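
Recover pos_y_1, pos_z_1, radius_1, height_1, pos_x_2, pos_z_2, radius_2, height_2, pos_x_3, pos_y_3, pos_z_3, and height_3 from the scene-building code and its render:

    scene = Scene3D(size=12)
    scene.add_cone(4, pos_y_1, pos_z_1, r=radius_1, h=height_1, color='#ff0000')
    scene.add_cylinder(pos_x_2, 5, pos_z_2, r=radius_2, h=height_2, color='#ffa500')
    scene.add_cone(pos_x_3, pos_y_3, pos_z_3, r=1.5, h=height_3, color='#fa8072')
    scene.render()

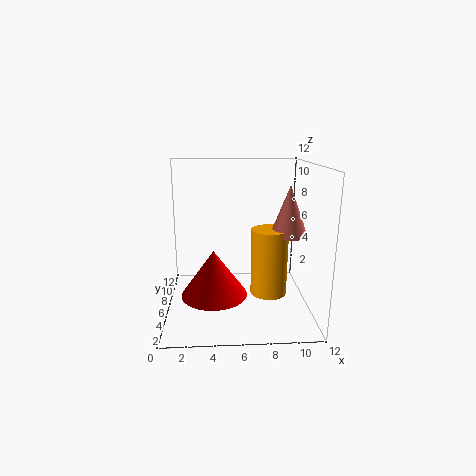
pos_y_1 = 3
pos_z_1 = 2.5
radius_1 = 2.5
height_1 = 3.5
pos_x_2 = 8.5
pos_z_2 = 1.5
radius_2 = 1.5
height_2 = 5.5
pos_x_3 = 10
pos_y_3 = 5
pos_z_3 = 6.5
height_3 = 4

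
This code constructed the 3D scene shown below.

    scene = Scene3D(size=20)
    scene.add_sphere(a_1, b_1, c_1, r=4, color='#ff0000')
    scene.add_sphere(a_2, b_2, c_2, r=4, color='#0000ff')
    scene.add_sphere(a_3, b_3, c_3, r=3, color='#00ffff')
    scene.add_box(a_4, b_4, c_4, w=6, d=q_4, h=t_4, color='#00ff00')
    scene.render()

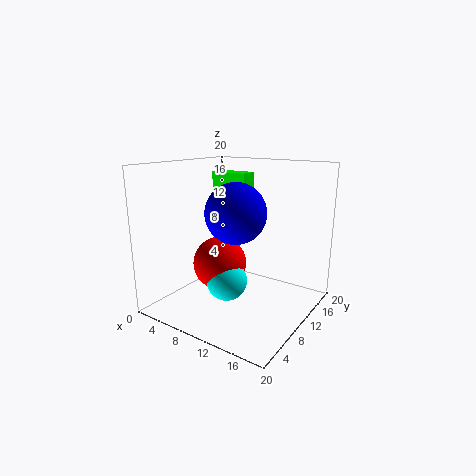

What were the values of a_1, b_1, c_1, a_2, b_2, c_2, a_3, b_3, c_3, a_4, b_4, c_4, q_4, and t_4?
a_1 = 6, b_1 = 11, c_1 = 5, a_2 = 11, b_2 = 8, c_2 = 14, a_3 = 8, b_3 = 10, c_3 = 3, a_4 = 1, b_4 = 16, c_4 = 14, q_4 = 3, t_4 = 4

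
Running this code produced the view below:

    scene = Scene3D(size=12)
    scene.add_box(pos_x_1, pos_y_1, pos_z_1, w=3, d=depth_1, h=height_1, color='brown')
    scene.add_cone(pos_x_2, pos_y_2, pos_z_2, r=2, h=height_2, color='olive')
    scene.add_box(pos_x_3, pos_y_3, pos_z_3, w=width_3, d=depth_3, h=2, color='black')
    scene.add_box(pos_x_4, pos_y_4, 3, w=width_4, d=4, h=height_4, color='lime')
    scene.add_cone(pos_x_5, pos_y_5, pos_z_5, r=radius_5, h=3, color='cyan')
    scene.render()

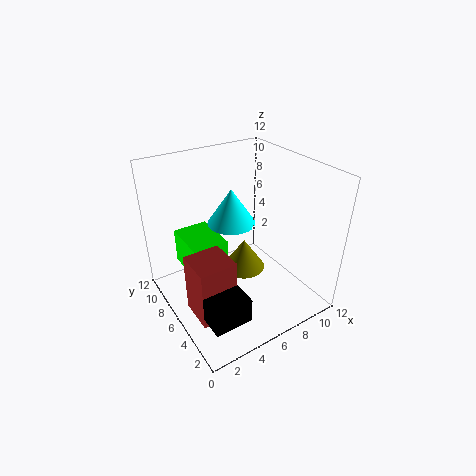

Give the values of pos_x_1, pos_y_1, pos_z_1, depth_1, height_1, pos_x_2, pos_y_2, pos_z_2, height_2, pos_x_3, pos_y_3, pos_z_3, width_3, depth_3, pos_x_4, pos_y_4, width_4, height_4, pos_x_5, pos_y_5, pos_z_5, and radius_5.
pos_x_1 = 1
pos_y_1 = 3
pos_z_1 = 1
depth_1 = 3
height_1 = 5
pos_x_2 = 8
pos_y_2 = 8
pos_z_2 = 1
height_2 = 3
pos_x_3 = 1
pos_y_3 = 1
pos_z_3 = 2
width_3 = 3
depth_3 = 3
pos_x_4 = 2
pos_y_4 = 6
width_4 = 3
height_4 = 3
pos_x_5 = 6
pos_y_5 = 7
pos_z_5 = 7
radius_5 = 2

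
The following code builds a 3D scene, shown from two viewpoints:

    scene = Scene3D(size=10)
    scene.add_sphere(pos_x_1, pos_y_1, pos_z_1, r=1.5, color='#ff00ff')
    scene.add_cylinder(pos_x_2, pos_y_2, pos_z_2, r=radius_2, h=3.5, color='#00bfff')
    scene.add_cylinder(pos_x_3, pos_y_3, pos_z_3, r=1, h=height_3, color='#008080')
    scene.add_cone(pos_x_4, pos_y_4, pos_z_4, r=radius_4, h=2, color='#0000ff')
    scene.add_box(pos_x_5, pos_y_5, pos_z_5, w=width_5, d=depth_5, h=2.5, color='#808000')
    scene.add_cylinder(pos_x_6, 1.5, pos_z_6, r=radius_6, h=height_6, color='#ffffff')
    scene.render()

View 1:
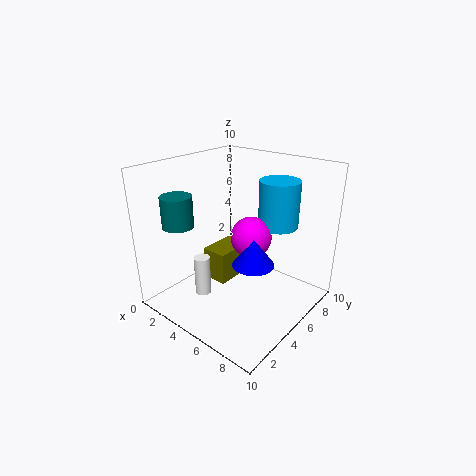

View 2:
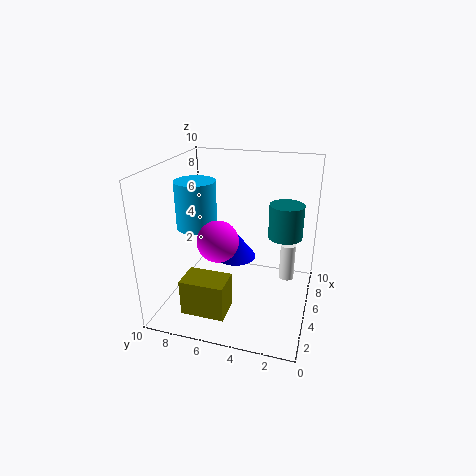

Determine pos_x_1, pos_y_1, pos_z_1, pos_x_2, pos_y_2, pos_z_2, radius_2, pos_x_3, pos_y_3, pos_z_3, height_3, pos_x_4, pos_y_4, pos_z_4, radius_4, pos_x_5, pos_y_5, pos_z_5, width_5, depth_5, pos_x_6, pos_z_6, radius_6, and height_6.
pos_x_1 = 5, pos_y_1 = 6.5, pos_z_1 = 4.5, pos_x_2 = 6, pos_y_2 = 8.5, pos_z_2 = 5, radius_2 = 1.5, pos_x_3 = 3, pos_y_3 = 1.5, pos_z_3 = 6.5, height_3 = 2, pos_x_4 = 6, pos_y_4 = 5.5, pos_z_4 = 3, radius_4 = 1.5, pos_x_5 = 1.5, pos_y_5 = 5, pos_z_5 = 0.5, width_5 = 2, depth_5 = 3, pos_x_6 = 5, pos_z_6 = 2.5, radius_6 = 0.5, height_6 = 2.5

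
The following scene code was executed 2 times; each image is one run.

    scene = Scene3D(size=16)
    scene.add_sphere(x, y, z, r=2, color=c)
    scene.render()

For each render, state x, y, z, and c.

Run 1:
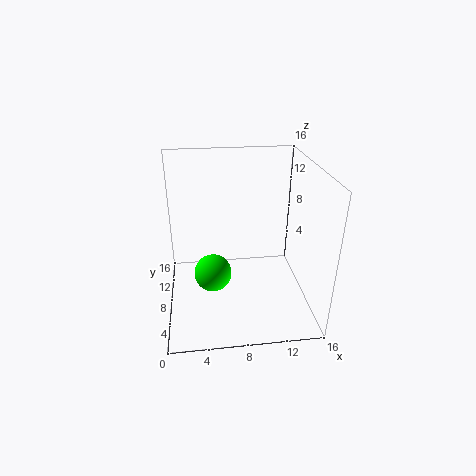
x = 5; y = 6; z = 5; c = 'lime'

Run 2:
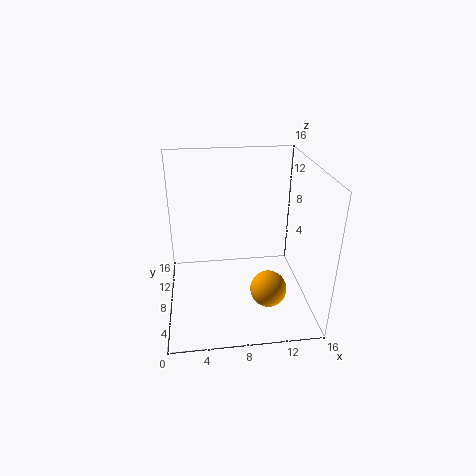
x = 11; y = 5; z = 3; c = 'orange'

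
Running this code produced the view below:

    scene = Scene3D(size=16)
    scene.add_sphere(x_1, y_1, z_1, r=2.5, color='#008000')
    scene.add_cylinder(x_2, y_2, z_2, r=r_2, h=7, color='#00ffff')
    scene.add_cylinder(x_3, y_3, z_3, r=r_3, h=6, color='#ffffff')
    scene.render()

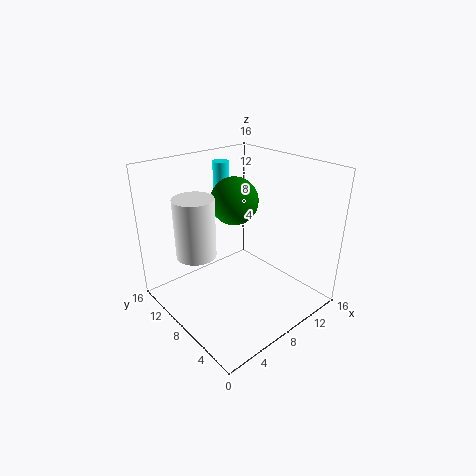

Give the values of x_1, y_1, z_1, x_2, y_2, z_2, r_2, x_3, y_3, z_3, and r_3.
x_1 = 7.5, y_1 = 8, z_1 = 12.5, x_2 = 10.5, y_2 = 14, z_2 = 8, r_2 = 1, x_3 = 2.5, y_3 = 8, z_3 = 8, r_3 = 2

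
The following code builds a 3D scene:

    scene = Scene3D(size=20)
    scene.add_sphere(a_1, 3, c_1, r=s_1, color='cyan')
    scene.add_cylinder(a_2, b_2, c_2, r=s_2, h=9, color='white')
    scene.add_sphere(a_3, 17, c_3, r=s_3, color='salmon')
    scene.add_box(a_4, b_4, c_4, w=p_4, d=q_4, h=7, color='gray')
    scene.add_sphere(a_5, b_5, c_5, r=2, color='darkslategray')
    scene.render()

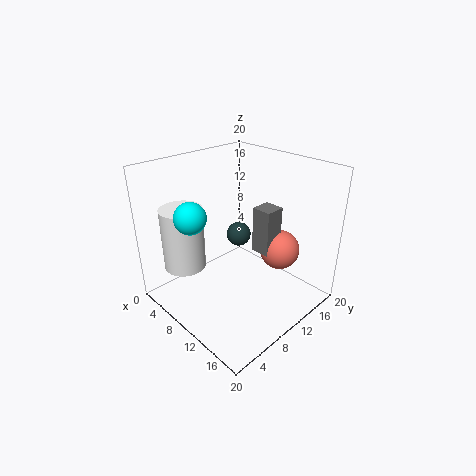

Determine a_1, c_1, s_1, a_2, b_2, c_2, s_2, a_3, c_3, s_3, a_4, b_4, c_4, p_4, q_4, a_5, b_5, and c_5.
a_1 = 9; c_1 = 15; s_1 = 2; a_2 = 4; b_2 = 5; c_2 = 5; s_2 = 3; a_3 = 12; c_3 = 6; s_3 = 3; a_4 = 9; b_4 = 14; c_4 = 6; p_4 = 3; q_4 = 3; a_5 = 4; b_5 = 16; c_5 = 6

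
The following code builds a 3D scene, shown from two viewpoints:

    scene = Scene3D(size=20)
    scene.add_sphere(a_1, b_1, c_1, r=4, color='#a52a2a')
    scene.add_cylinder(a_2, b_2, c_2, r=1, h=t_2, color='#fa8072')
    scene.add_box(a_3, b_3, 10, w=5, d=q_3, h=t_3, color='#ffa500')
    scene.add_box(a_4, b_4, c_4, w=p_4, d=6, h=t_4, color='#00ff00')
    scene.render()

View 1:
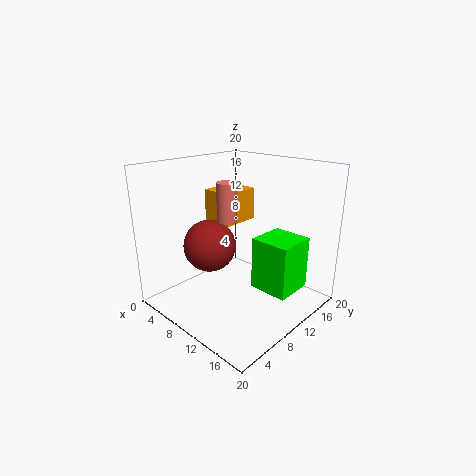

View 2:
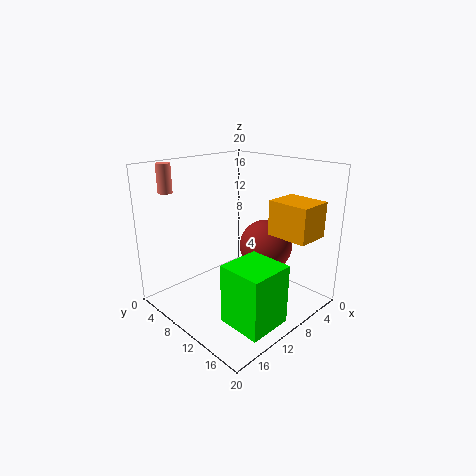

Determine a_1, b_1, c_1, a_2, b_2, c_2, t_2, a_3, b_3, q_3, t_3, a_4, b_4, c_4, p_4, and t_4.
a_1 = 4; b_1 = 10; c_1 = 7; a_2 = 16; b_2 = 2; c_2 = 16; t_2 = 4; a_3 = 1; b_3 = 12; q_3 = 6; t_3 = 5; a_4 = 10; b_4 = 13; c_4 = 1; p_4 = 6; t_4 = 8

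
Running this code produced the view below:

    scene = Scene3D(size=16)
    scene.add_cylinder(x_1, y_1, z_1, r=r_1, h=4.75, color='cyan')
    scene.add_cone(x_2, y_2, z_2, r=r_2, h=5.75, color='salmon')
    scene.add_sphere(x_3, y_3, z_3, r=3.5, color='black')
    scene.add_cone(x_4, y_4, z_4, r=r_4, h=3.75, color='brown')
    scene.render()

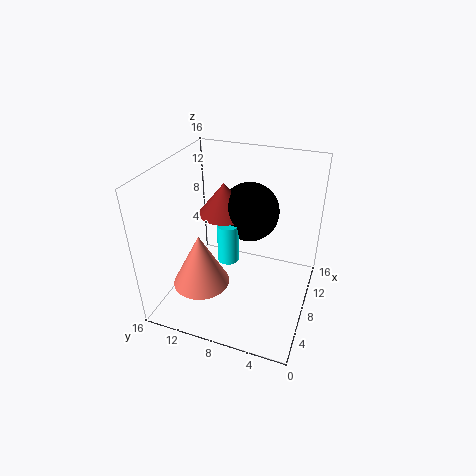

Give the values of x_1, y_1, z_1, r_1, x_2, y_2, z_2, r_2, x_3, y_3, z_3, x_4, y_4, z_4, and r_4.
x_1 = 8.75; y_1 = 9.5; z_1 = 4.25; r_1 = 1.25; x_2 = 4; y_2 = 10.75; z_2 = 4.25; r_2 = 3; x_3 = 12; y_3 = 8; z_3 = 9.25; x_4 = 10.75; y_4 = 10.75; z_4 = 9.25; r_4 = 3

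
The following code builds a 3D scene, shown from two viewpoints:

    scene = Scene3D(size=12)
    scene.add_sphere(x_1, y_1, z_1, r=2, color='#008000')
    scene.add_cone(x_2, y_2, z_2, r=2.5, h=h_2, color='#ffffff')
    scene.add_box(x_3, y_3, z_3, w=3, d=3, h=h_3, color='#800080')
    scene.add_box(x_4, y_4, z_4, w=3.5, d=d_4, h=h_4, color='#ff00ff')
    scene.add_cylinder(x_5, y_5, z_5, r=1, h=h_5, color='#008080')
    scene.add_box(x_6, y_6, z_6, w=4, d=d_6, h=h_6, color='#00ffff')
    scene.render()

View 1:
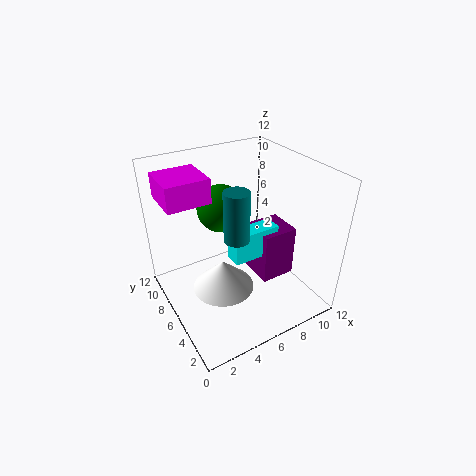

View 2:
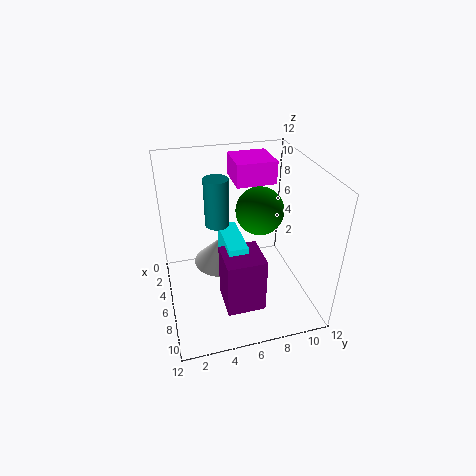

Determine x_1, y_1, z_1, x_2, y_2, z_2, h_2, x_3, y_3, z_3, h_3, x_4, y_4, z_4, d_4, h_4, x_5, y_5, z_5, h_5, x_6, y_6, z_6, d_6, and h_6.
x_1 = 5.5, y_1 = 8, z_1 = 8, x_2 = 4, y_2 = 5, z_2 = 2.5, h_2 = 2.5, x_3 = 7.5, y_3 = 4, z_3 = 2, h_3 = 4.5, x_4 = 0.5, y_4 = 6.5, z_4 = 9.5, d_4 = 3.5, h_4 = 2, x_5 = 5, y_5 = 4.5, z_5 = 7, h_5 = 4, x_6 = 5, y_6 = 4.5, z_6 = 4.5, d_6 = 1.5, h_6 = 2.5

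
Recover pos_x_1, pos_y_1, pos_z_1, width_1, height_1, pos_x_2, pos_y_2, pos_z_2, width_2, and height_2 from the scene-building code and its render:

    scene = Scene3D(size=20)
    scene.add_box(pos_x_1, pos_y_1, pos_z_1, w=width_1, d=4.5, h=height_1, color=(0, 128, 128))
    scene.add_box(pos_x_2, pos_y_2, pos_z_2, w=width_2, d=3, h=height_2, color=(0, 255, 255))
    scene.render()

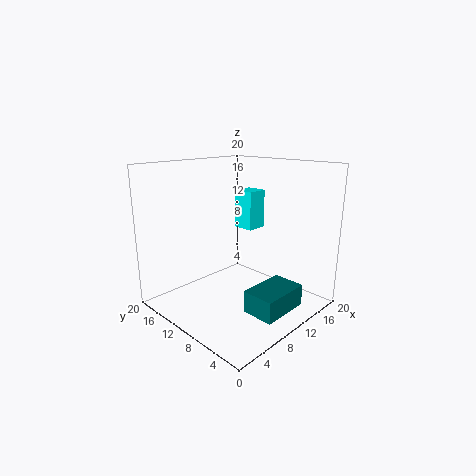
pos_x_1 = 7.5
pos_y_1 = 2
pos_z_1 = 1
width_1 = 7
height_1 = 3
pos_x_2 = 12.5
pos_y_2 = 10
pos_z_2 = 10.5
width_2 = 3
height_2 = 5.5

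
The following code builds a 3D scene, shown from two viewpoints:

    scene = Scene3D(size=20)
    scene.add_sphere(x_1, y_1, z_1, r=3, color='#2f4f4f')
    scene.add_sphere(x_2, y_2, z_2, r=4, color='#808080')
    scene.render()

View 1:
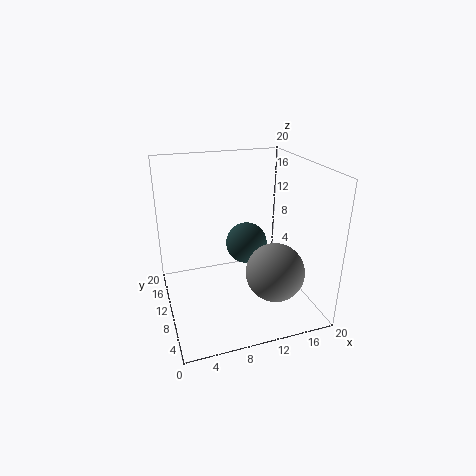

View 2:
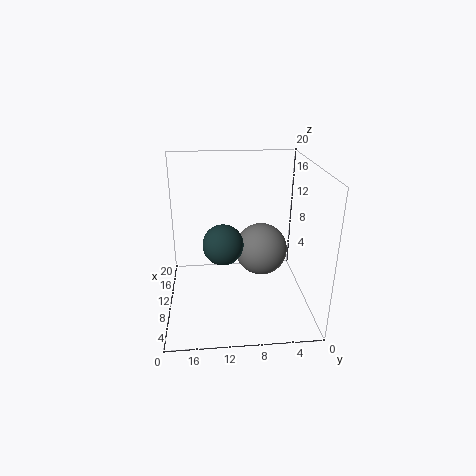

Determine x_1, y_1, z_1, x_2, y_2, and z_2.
x_1 = 12
y_1 = 12
z_1 = 8
x_2 = 14
y_2 = 6
z_2 = 6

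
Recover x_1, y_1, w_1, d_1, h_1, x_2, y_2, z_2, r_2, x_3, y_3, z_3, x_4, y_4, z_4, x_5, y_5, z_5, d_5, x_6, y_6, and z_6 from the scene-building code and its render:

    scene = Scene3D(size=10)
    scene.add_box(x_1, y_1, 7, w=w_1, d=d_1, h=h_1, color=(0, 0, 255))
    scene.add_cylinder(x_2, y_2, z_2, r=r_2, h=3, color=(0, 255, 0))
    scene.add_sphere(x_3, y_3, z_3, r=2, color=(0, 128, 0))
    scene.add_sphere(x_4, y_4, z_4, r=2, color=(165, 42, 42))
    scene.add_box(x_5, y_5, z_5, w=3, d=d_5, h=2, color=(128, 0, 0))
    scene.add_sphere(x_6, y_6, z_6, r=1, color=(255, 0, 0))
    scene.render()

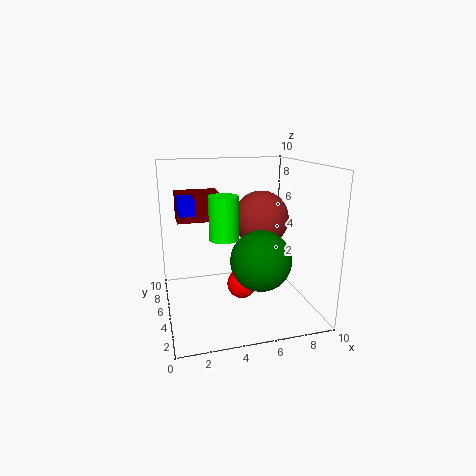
x_1 = 1, y_1 = 4, w_1 = 1, d_1 = 2, h_1 = 1, x_2 = 4, y_2 = 5, z_2 = 5, r_2 = 1, x_3 = 6, y_3 = 3, z_3 = 4, x_4 = 7, y_4 = 6, z_4 = 6, x_5 = 1, y_5 = 6, z_5 = 6, d_5 = 2, x_6 = 5, y_6 = 4, z_6 = 2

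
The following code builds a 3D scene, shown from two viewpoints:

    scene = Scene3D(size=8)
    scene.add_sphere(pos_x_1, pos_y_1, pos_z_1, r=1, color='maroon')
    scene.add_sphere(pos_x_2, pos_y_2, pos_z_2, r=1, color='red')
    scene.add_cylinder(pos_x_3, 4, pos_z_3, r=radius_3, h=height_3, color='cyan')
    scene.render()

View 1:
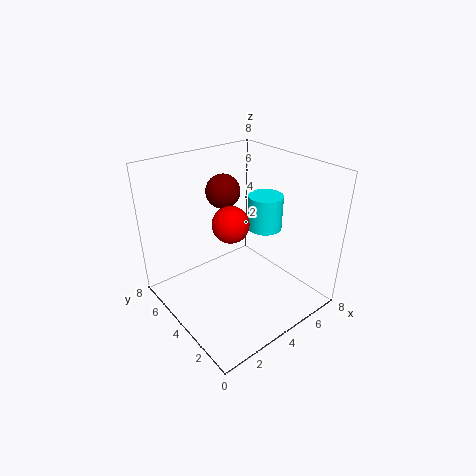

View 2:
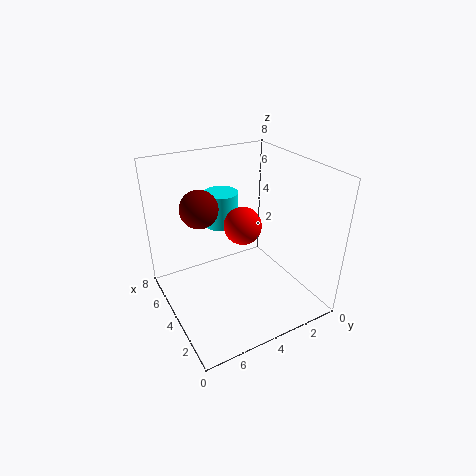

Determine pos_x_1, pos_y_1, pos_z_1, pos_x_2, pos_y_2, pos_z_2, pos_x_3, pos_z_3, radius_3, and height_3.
pos_x_1 = 4.5; pos_y_1 = 6; pos_z_1 = 6; pos_x_2 = 3.5; pos_y_2 = 4; pos_z_2 = 5; pos_x_3 = 6; pos_z_3 = 4; radius_3 = 1; height_3 = 2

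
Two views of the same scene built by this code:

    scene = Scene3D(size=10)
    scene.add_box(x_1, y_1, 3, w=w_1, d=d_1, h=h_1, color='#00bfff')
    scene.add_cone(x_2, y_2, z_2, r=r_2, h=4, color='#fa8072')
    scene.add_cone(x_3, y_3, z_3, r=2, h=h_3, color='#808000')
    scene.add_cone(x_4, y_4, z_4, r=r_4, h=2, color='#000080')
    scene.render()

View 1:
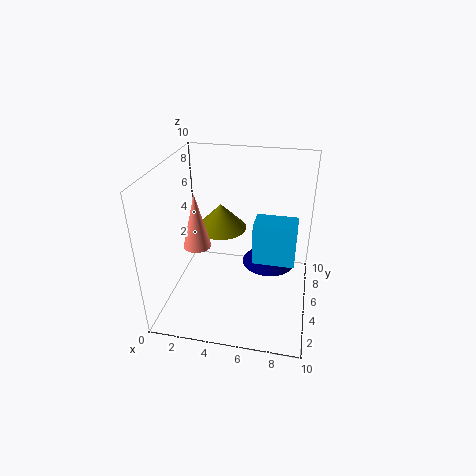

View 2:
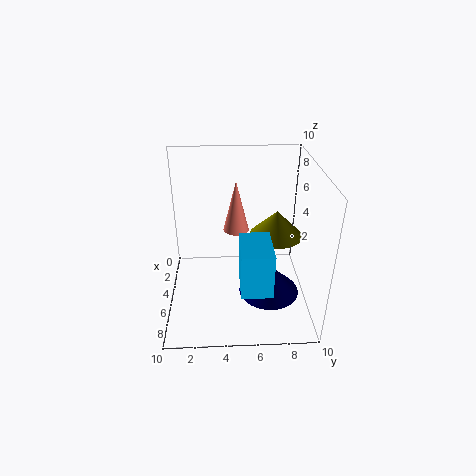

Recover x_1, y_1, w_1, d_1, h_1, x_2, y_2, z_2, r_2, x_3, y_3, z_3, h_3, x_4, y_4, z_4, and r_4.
x_1 = 6; y_1 = 5; w_1 = 3; d_1 = 2; h_1 = 3; x_2 = 2; y_2 = 5; z_2 = 4; r_2 = 1; x_3 = 3; y_3 = 8; z_3 = 4; h_3 = 2; x_4 = 7; y_4 = 7; z_4 = 2; r_4 = 2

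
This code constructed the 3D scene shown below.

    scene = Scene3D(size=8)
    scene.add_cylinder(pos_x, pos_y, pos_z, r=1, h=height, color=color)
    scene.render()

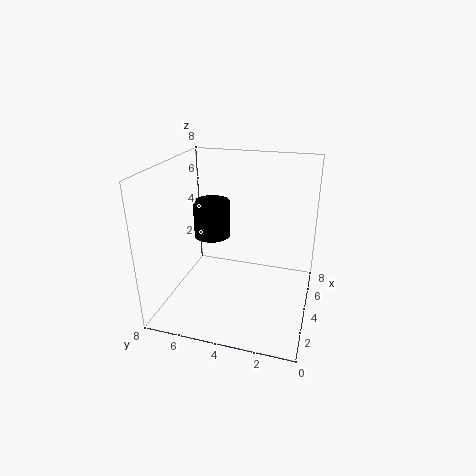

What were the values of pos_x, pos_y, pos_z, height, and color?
pos_x = 4
pos_y = 5.5
pos_z = 4
height = 2
color = 'black'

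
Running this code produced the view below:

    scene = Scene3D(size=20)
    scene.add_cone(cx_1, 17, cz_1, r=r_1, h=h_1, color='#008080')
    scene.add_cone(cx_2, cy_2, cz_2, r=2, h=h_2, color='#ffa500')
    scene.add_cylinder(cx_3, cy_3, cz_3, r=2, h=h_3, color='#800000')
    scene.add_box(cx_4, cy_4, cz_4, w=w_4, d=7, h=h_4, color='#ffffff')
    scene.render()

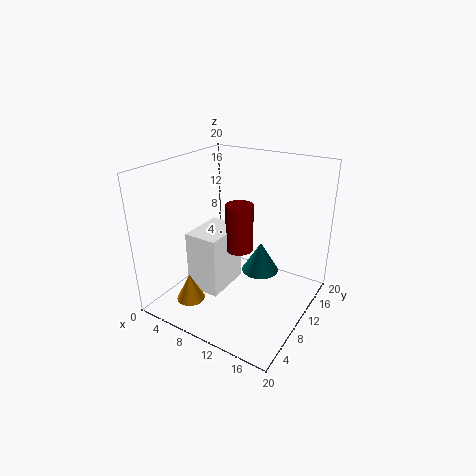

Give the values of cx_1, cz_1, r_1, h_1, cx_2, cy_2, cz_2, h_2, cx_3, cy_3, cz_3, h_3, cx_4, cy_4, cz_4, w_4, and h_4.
cx_1 = 10; cz_1 = 1; r_1 = 3; h_1 = 5; cx_2 = 5; cy_2 = 5; cz_2 = 1; h_2 = 4; cx_3 = 9; cy_3 = 12; cz_3 = 7; h_3 = 7; cx_4 = 3; cy_4 = 7; cz_4 = 1; w_4 = 5; h_4 = 9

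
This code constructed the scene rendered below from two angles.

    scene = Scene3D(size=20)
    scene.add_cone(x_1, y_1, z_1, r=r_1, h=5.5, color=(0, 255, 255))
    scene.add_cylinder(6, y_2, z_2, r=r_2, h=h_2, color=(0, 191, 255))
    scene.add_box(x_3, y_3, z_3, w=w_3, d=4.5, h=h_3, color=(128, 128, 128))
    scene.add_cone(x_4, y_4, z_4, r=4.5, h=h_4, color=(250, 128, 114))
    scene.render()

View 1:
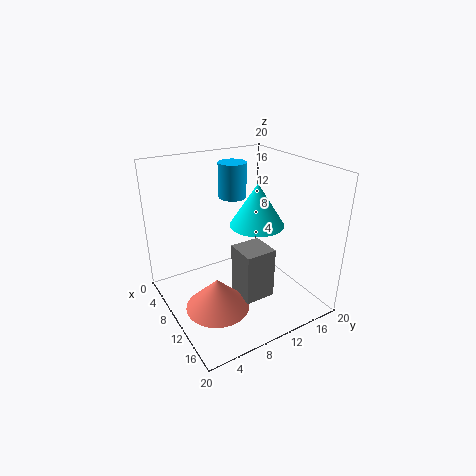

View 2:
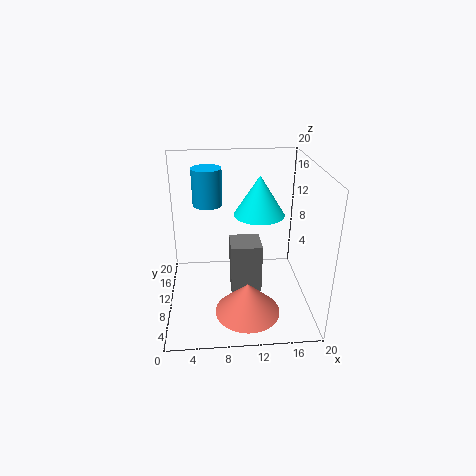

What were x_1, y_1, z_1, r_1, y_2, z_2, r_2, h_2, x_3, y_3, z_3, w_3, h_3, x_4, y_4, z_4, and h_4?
x_1 = 13, y_1 = 11, z_1 = 13, r_1 = 3.5, y_2 = 11.5, z_2 = 14.5, r_2 = 2, h_2 = 5, x_3 = 9, y_3 = 9.5, z_3 = 1, w_3 = 4.5, h_3 = 7.5, x_4 = 11, y_4 = 6, z_4 = 0.5, h_4 = 4.5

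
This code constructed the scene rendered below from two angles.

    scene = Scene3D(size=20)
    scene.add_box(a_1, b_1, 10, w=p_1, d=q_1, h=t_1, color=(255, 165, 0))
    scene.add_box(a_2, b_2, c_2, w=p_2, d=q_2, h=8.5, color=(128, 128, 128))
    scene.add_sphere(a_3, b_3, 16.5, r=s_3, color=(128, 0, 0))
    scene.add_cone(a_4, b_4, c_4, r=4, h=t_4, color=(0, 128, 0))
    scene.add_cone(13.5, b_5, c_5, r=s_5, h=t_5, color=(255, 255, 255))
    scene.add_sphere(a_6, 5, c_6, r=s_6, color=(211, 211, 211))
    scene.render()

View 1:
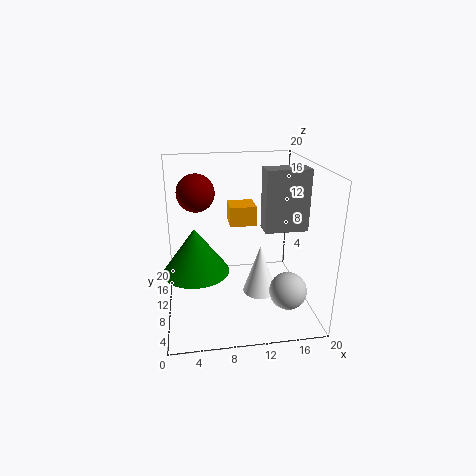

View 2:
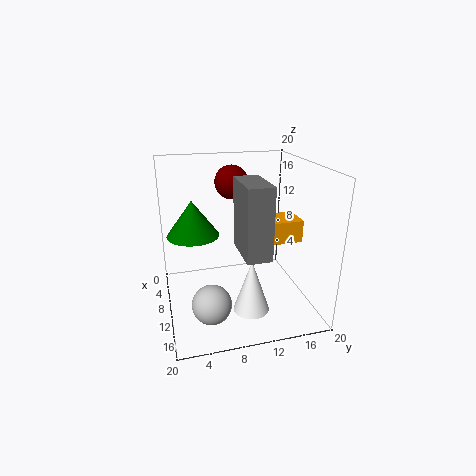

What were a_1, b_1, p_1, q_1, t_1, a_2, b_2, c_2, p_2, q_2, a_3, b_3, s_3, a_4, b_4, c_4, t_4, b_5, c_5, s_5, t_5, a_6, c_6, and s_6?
a_1 = 9.5, b_1 = 14, p_1 = 4, q_1 = 4, t_1 = 3, a_2 = 13.5, b_2 = 8.5, c_2 = 11, p_2 = 6, q_2 = 3, a_3 = 4.5, b_3 = 10.5, s_3 = 2.5, a_4 = 4, b_4 = 4.5, c_4 = 8.5, t_4 = 5.5, b_5 = 11, c_5 = 0.5, s_5 = 2.5, t_5 = 7.5, a_6 = 16, c_6 = 4, s_6 = 2.5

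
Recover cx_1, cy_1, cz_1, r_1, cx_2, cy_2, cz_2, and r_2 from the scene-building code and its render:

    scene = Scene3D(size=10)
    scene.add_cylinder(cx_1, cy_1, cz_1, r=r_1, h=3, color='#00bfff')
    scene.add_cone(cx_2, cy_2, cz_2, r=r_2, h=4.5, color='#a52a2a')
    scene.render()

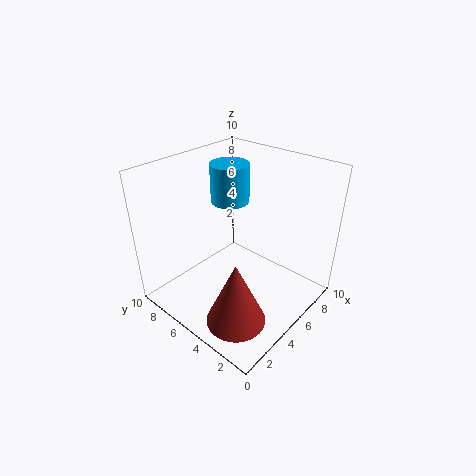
cx_1 = 7.5; cy_1 = 8; cz_1 = 6; r_1 = 1.5; cx_2 = 2.5; cy_2 = 3; cz_2 = 0.5; r_2 = 2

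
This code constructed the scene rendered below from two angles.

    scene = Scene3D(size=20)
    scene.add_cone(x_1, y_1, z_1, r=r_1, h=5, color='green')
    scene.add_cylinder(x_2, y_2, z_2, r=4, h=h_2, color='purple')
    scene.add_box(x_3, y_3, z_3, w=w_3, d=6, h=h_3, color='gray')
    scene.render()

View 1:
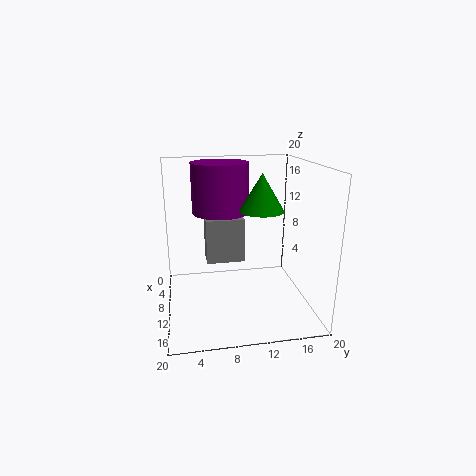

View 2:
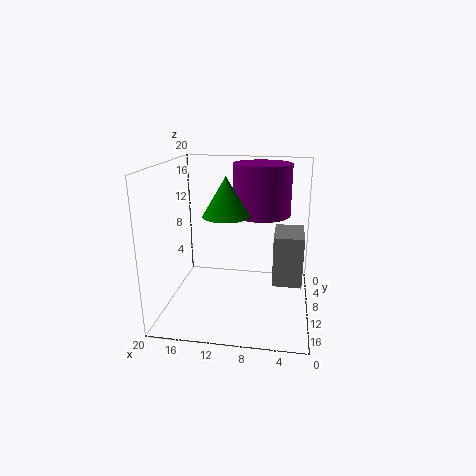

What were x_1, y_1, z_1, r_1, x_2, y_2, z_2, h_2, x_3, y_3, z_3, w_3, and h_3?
x_1 = 11, y_1 = 13, z_1 = 14, r_1 = 3, x_2 = 7, y_2 = 8, z_2 = 13, h_2 = 7, x_3 = 1, y_3 = 6, z_3 = 4, w_3 = 4, h_3 = 7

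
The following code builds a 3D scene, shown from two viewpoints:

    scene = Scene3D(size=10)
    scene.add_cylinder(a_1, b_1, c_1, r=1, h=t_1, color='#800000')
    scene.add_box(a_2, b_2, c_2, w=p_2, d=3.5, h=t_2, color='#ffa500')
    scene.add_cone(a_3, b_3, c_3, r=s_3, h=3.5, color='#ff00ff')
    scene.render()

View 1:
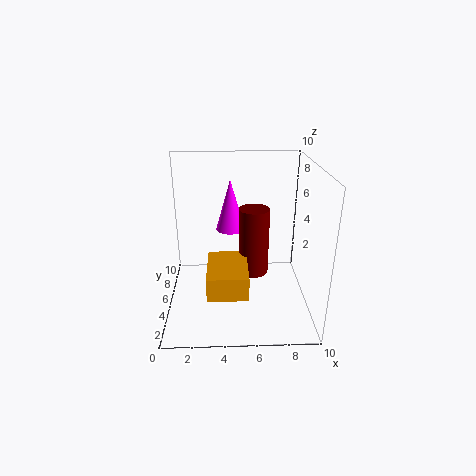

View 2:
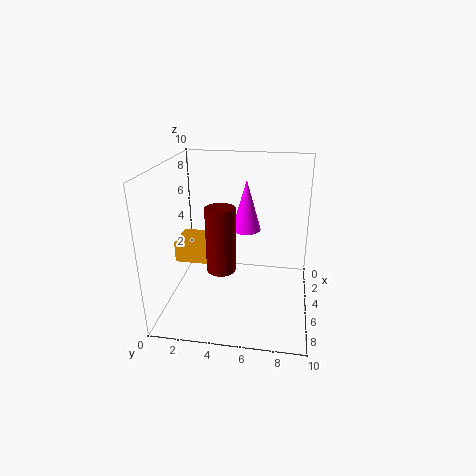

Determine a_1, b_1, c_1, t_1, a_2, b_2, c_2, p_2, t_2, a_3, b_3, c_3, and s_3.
a_1 = 6
b_1 = 4
c_1 = 3
t_1 = 4.5
a_2 = 3
b_2 = 0.5
c_2 = 3
p_2 = 2.5
t_2 = 1.5
a_3 = 4.5
b_3 = 5.5
c_3 = 5.5
s_3 = 1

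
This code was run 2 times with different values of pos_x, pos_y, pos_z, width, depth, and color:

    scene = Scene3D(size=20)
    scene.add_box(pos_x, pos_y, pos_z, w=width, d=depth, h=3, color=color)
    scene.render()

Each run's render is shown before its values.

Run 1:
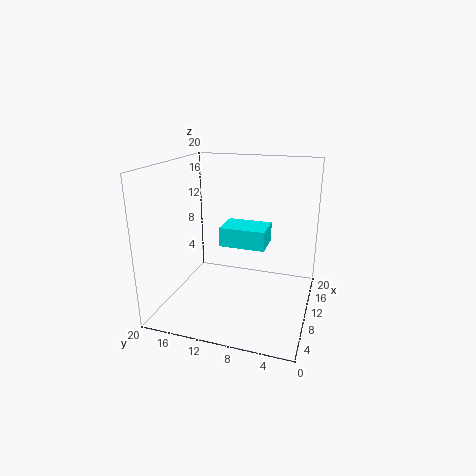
pos_x = 13, pos_y = 7, pos_z = 7, width = 5, depth = 7, color = 'cyan'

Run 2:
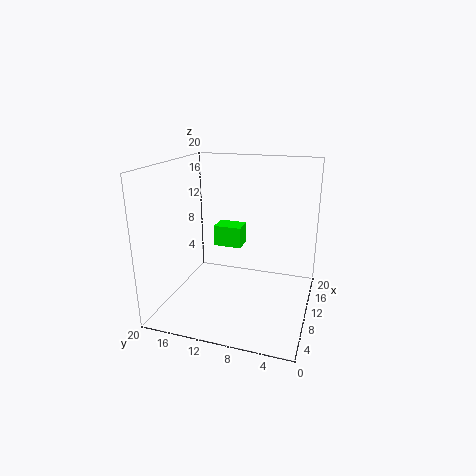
pos_x = 11, pos_y = 10, pos_z = 8, width = 3, depth = 4, color = 'lime'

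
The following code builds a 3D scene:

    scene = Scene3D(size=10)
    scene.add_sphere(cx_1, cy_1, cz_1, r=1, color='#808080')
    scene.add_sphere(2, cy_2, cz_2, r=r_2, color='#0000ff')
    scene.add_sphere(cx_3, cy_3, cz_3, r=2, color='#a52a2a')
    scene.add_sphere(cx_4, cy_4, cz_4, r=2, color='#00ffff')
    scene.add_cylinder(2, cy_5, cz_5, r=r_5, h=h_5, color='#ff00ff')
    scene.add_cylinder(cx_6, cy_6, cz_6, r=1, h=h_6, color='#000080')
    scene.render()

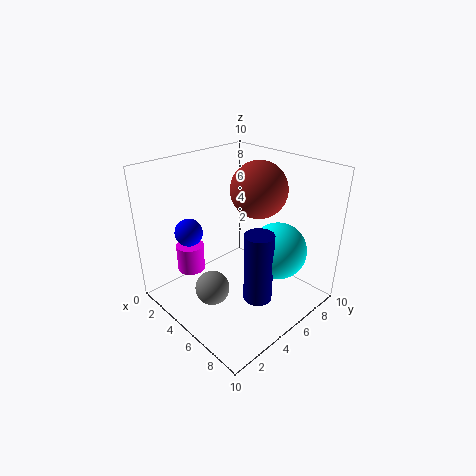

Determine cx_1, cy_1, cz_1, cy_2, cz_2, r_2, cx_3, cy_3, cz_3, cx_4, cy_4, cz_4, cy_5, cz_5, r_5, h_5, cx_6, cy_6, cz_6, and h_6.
cx_1 = 7
cy_1 = 1
cz_1 = 4
cy_2 = 3
cz_2 = 5
r_2 = 1
cx_3 = 5
cy_3 = 7
cz_3 = 8
cx_4 = 7
cy_4 = 7
cz_4 = 4
cy_5 = 3
cz_5 = 2
r_5 = 1
h_5 = 2
cx_6 = 7
cy_6 = 5
cz_6 = 1
h_6 = 5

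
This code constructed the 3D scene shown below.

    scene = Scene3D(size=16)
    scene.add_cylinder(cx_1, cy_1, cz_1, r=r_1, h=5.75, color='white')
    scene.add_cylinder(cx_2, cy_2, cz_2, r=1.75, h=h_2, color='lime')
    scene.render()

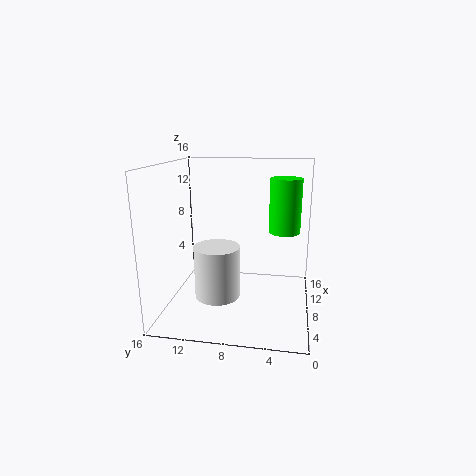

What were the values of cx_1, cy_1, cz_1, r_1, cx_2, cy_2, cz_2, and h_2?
cx_1 = 6.25
cy_1 = 10
cz_1 = 1.75
r_1 = 2.5
cx_2 = 9.5
cy_2 = 3
cz_2 = 8.5
h_2 = 6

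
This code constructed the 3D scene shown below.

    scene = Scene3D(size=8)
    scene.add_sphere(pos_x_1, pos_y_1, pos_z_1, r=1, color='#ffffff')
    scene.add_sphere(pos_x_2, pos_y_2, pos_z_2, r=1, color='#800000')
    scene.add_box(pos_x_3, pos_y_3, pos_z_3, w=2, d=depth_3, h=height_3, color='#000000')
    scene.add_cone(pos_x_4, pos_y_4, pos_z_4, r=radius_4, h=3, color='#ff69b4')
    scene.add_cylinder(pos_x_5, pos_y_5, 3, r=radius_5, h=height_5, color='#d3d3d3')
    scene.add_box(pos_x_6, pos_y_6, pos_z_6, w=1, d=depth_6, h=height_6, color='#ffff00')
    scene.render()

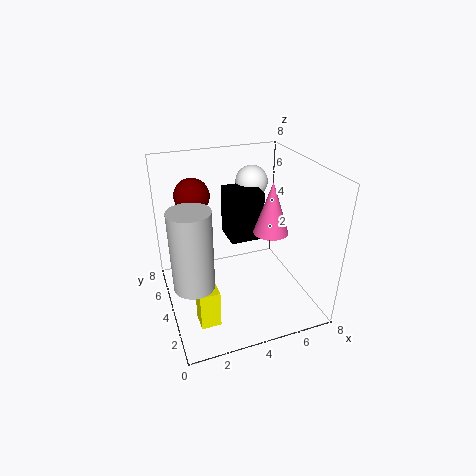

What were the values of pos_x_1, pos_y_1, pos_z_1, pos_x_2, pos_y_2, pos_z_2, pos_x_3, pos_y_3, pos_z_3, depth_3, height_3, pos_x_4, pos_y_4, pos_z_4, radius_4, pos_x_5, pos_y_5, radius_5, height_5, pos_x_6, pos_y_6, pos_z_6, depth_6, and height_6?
pos_x_1 = 6
pos_y_1 = 7
pos_z_1 = 6
pos_x_2 = 2
pos_y_2 = 6
pos_z_2 = 6
pos_x_3 = 4
pos_y_3 = 5
pos_z_3 = 3
depth_3 = 2
height_3 = 3
pos_x_4 = 6
pos_y_4 = 4
pos_z_4 = 4
radius_4 = 1
pos_x_5 = 1
pos_y_5 = 2
radius_5 = 1
height_5 = 4
pos_x_6 = 1
pos_y_6 = 1
pos_z_6 = 1
depth_6 = 1
height_6 = 2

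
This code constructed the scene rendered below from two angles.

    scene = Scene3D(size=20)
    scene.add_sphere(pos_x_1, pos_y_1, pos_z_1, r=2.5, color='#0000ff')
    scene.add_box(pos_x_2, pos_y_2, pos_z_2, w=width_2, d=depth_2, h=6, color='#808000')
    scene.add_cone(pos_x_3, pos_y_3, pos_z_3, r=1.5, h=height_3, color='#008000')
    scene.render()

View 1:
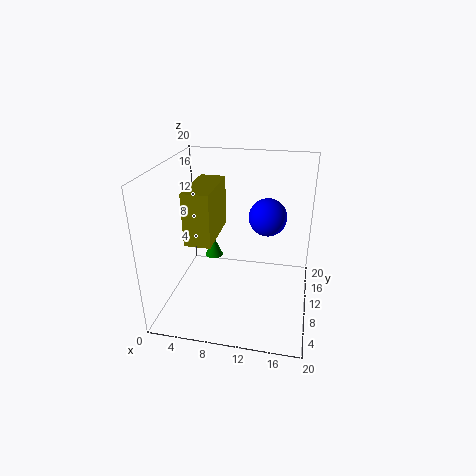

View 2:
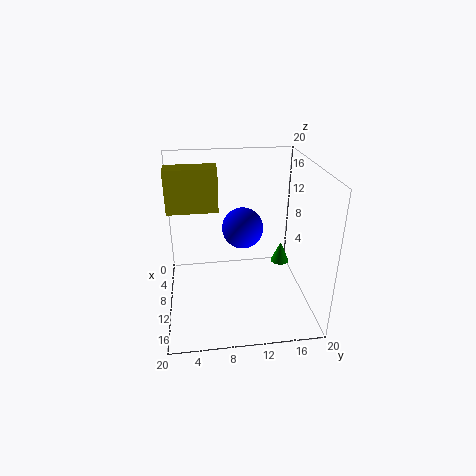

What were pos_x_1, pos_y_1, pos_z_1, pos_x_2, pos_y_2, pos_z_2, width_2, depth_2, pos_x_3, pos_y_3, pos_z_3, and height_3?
pos_x_1 = 14, pos_y_1 = 10, pos_z_1 = 13.5, pos_x_2 = 6, pos_y_2 = 0.5, pos_z_2 = 13.5, width_2 = 3, depth_2 = 7, pos_x_3 = 4, pos_y_3 = 18, pos_z_3 = 2, height_3 = 3.5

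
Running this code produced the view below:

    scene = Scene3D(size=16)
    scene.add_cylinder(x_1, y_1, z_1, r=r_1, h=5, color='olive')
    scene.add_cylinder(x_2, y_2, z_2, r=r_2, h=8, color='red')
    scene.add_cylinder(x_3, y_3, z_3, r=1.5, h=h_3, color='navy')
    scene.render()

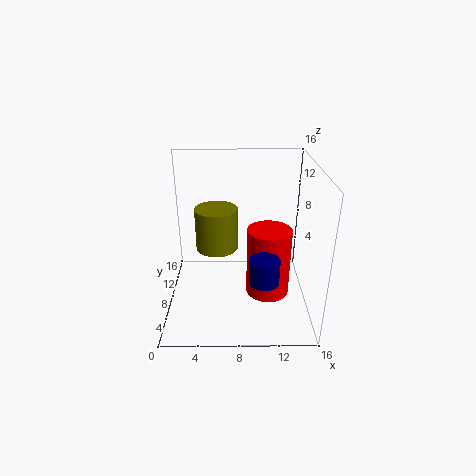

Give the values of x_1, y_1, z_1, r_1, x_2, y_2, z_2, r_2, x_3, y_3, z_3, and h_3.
x_1 = 5.5; y_1 = 10.5; z_1 = 5.5; r_1 = 2.5; x_2 = 11.5; y_2 = 8; z_2 = 1; r_2 = 2.5; x_3 = 10.5; y_3 = 2.5; z_3 = 6; h_3 = 2.5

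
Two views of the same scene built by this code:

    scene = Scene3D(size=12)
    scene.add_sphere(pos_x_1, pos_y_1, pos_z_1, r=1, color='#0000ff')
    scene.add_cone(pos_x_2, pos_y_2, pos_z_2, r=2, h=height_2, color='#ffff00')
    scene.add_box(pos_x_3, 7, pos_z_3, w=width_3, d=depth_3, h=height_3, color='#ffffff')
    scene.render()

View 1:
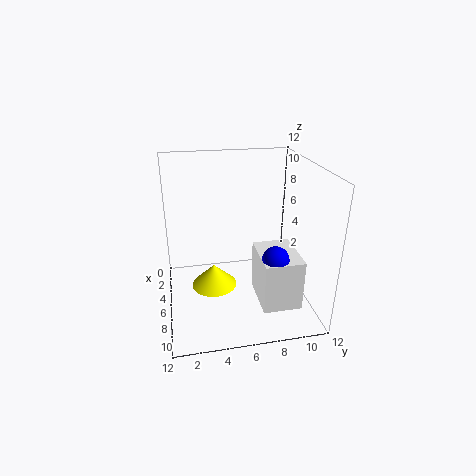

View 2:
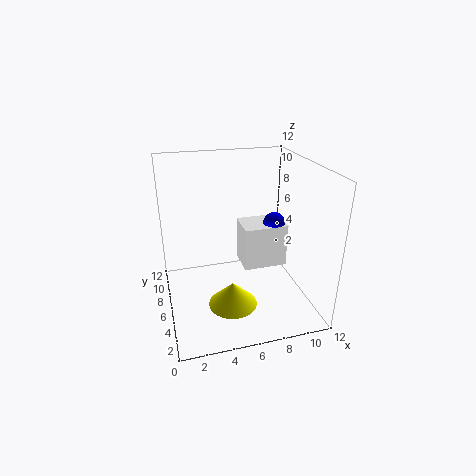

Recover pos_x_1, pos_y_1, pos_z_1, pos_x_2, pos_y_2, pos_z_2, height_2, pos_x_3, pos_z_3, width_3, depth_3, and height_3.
pos_x_1 = 10, pos_y_1 = 8, pos_z_1 = 6, pos_x_2 = 5, pos_y_2 = 4, pos_z_2 = 1, height_2 = 2, pos_x_3 = 7, pos_z_3 = 2, width_3 = 4, depth_3 = 3, height_3 = 4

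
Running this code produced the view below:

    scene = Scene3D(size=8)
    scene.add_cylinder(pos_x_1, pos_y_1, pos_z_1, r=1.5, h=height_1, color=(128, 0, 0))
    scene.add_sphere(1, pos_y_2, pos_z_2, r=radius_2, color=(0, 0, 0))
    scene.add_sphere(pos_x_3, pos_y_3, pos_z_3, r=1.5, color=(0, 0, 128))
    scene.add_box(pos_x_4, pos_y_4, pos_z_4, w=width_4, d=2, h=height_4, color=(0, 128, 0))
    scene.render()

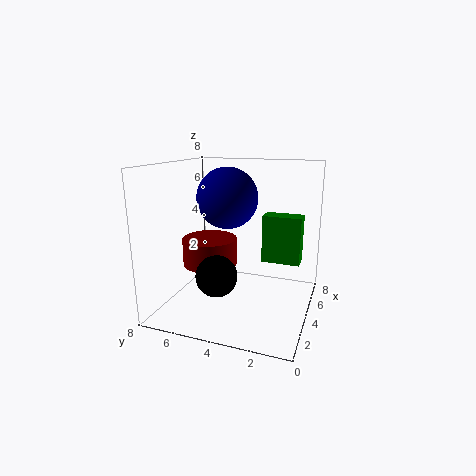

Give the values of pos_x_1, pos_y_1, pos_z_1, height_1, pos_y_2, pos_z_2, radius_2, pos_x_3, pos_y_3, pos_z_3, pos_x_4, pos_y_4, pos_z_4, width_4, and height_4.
pos_x_1 = 3.5
pos_y_1 = 5.5
pos_z_1 = 2.5
height_1 = 1.5
pos_y_2 = 4
pos_z_2 = 3
radius_2 = 1
pos_x_3 = 2.5
pos_y_3 = 4
pos_z_3 = 6.5
pos_x_4 = 3.5
pos_y_4 = 0.5
pos_z_4 = 3
width_4 = 1
height_4 = 2.5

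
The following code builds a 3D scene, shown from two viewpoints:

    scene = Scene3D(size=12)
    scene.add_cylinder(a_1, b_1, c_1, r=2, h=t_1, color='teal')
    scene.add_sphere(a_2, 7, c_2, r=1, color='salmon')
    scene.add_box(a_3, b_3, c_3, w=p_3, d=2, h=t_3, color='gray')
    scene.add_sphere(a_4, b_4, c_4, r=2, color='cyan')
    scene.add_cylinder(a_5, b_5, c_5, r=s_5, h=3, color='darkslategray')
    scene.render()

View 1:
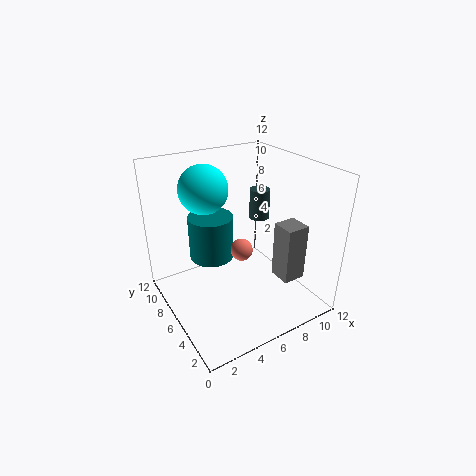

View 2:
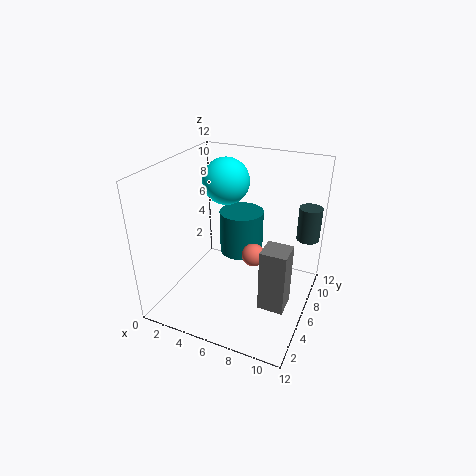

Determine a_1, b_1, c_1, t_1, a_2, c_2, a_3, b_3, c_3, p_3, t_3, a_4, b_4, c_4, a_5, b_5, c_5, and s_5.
a_1 = 5; b_1 = 9; c_1 = 3; t_1 = 4; a_2 = 7; c_2 = 4; a_3 = 9; b_3 = 3; c_3 = 2; p_3 = 2; t_3 = 5; a_4 = 4; b_4 = 8; c_4 = 10; a_5 = 11; b_5 = 10; c_5 = 5; s_5 = 1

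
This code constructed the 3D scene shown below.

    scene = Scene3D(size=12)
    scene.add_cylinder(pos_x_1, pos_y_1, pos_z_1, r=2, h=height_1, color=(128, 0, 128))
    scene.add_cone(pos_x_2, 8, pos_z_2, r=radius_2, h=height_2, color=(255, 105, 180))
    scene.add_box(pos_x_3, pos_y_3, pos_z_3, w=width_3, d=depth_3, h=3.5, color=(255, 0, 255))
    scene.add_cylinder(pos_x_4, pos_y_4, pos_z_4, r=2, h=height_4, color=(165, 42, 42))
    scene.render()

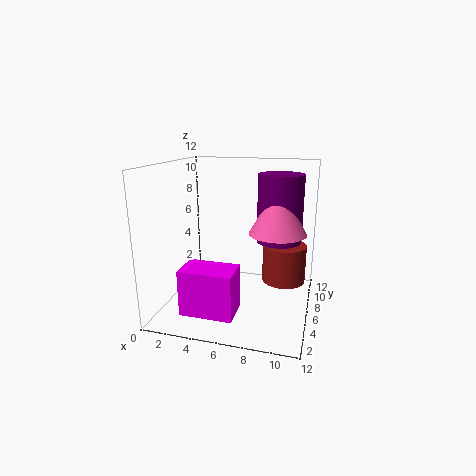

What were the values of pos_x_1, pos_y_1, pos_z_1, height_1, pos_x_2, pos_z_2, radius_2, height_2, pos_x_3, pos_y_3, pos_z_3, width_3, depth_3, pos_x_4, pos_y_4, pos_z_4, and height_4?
pos_x_1 = 9
pos_y_1 = 9
pos_z_1 = 5
height_1 = 6
pos_x_2 = 9
pos_z_2 = 6
radius_2 = 2.5
height_2 = 4.5
pos_x_3 = 3
pos_y_3 = 0.5
pos_z_3 = 1.5
width_3 = 4
depth_3 = 2.5
pos_x_4 = 9.5
pos_y_4 = 9.5
pos_z_4 = 1
height_4 = 3.5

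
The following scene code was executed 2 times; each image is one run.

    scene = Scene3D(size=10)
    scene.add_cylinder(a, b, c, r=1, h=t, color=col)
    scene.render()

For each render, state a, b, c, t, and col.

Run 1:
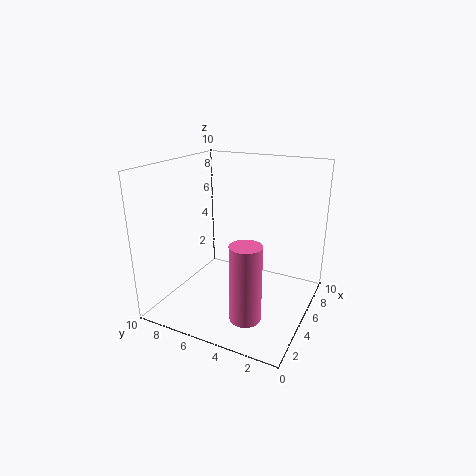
a = 2
b = 3
c = 1
t = 5
col = 'hotpink'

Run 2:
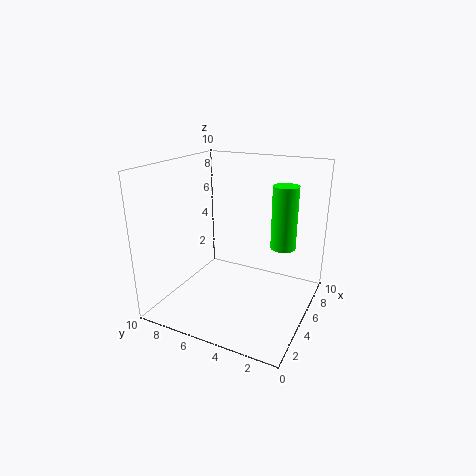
a = 9
b = 3
c = 3
t = 5
col = 'lime'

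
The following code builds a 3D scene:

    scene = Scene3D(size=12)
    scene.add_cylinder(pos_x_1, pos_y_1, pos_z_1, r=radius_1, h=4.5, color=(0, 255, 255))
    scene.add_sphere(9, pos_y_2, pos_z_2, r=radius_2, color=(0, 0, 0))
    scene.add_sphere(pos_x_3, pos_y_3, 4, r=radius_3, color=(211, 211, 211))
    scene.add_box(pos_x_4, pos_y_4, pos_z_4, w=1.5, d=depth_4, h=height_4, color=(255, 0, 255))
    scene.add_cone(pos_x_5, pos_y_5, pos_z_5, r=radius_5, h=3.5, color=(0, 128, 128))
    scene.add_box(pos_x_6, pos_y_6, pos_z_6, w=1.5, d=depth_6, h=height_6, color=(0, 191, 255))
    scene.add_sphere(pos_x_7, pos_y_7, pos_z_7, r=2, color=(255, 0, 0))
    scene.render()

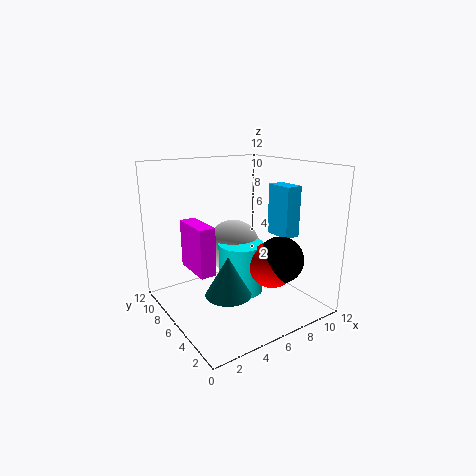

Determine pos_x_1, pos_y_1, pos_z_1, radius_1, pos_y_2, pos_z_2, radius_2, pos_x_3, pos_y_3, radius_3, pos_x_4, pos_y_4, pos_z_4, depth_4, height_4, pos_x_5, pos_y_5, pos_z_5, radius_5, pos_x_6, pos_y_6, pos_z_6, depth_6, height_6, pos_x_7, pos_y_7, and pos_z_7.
pos_x_1 = 7
pos_y_1 = 7
pos_z_1 = 0.5
radius_1 = 2
pos_y_2 = 4
pos_z_2 = 4
radius_2 = 2
pos_x_3 = 7.5
pos_y_3 = 9
radius_3 = 2.5
pos_x_4 = 3.5
pos_y_4 = 8
pos_z_4 = 2
depth_4 = 4
height_4 = 4.5
pos_x_5 = 5
pos_y_5 = 6
pos_z_5 = 1
radius_5 = 2
pos_x_6 = 10
pos_y_6 = 4.5
pos_z_6 = 5.5
depth_6 = 2.5
height_6 = 4.5
pos_x_7 = 8.5
pos_y_7 = 4.5
pos_z_7 = 3.5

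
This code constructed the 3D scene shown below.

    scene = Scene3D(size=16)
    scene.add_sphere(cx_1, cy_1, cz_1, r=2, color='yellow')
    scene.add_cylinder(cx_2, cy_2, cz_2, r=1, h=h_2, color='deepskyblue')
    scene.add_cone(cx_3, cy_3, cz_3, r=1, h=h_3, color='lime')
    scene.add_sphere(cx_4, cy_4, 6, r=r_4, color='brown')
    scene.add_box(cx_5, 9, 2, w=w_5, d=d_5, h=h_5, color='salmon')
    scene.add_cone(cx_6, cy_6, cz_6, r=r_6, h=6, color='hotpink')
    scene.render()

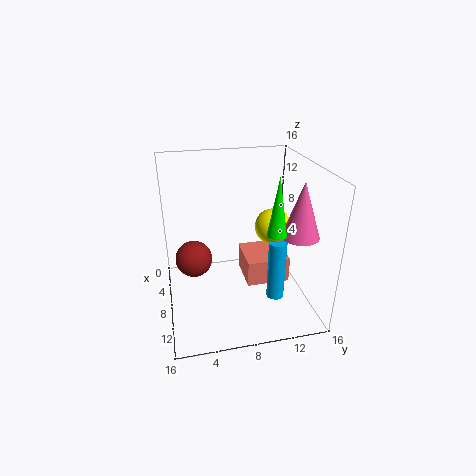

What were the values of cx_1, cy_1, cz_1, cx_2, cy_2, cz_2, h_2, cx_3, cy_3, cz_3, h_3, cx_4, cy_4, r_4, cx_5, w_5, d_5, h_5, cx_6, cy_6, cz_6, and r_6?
cx_1 = 8; cy_1 = 12; cz_1 = 9; cx_2 = 10; cy_2 = 12; cz_2 = 1; h_2 = 7; cx_3 = 12; cy_3 = 11; cz_3 = 10; h_3 = 6; cx_4 = 8; cy_4 = 3; r_4 = 2; cx_5 = 4; w_5 = 5; d_5 = 5; h_5 = 3; cx_6 = 11; cy_6 = 14; cz_6 = 9; r_6 = 2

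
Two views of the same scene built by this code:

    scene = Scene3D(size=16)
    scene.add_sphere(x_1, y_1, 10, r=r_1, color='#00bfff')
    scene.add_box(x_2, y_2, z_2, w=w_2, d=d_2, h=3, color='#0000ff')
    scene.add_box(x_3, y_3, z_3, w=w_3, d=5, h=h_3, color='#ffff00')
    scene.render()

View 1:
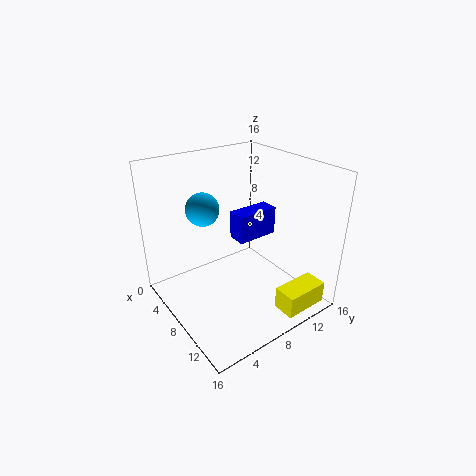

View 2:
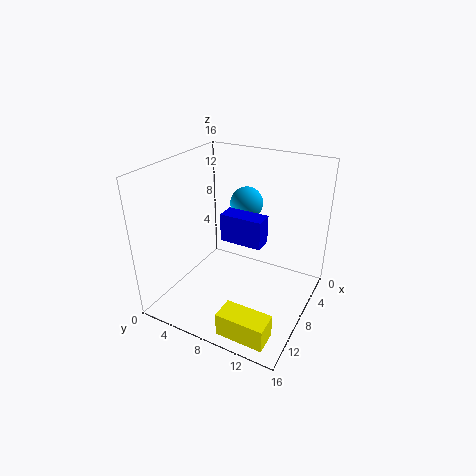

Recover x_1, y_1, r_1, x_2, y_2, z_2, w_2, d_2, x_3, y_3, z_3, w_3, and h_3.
x_1 = 3; y_1 = 6.5; r_1 = 2; x_2 = 8; y_2 = 7; z_2 = 8.5; w_2 = 2; d_2 = 4.5; x_3 = 13; y_3 = 9.5; z_3 = 1; w_3 = 2.5; h_3 = 2.5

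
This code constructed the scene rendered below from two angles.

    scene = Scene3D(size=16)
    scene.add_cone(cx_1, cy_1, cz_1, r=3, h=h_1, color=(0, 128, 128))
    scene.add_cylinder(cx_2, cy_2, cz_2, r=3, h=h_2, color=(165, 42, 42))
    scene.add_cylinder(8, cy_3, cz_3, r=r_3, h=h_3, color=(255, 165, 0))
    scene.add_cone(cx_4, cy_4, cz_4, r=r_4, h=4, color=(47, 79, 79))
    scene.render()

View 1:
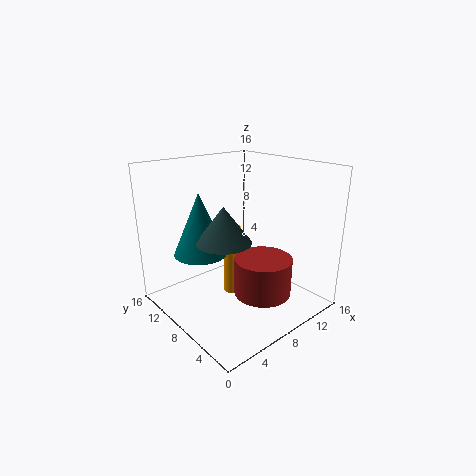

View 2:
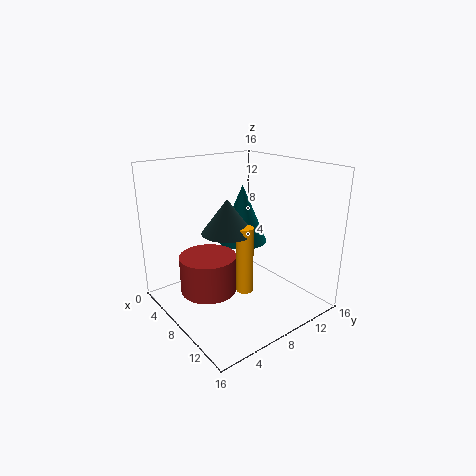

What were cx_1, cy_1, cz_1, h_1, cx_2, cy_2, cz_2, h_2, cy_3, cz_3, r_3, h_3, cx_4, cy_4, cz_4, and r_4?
cx_1 = 5, cy_1 = 11, cz_1 = 6, h_1 = 7, cx_2 = 8, cy_2 = 4, cz_2 = 3, h_2 = 4, cy_3 = 9, cz_3 = 1, r_3 = 1, h_3 = 8, cx_4 = 6, cy_4 = 8, cz_4 = 8, r_4 = 3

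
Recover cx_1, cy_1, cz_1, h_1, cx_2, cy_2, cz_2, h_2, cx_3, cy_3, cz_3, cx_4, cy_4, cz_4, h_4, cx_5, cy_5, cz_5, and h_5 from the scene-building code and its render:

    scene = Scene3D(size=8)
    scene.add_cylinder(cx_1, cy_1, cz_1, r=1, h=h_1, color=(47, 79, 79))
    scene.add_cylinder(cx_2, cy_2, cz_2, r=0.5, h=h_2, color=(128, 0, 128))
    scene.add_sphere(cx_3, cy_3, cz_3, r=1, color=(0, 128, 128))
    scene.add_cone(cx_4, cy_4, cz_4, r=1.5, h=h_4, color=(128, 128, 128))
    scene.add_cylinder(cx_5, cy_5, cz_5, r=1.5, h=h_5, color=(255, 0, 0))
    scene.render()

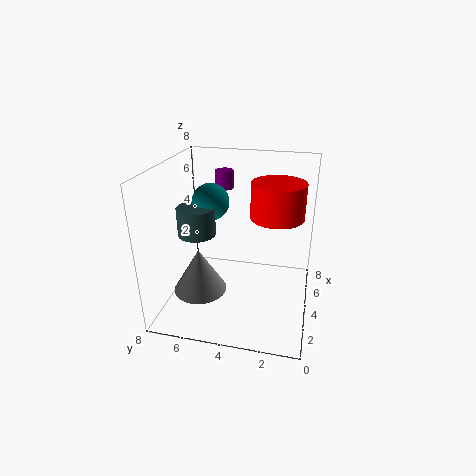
cx_1 = 3, cy_1 = 6, cz_1 = 4.5, h_1 = 1.5, cx_2 = 5, cy_2 = 5, cz_2 = 6.5, h_2 = 1, cx_3 = 4, cy_3 = 5.5, cz_3 = 6, cx_4 = 3, cy_4 = 6, cz_4 = 1, h_4 = 2.5, cx_5 = 5, cy_5 = 2, cz_5 = 5, h_5 = 2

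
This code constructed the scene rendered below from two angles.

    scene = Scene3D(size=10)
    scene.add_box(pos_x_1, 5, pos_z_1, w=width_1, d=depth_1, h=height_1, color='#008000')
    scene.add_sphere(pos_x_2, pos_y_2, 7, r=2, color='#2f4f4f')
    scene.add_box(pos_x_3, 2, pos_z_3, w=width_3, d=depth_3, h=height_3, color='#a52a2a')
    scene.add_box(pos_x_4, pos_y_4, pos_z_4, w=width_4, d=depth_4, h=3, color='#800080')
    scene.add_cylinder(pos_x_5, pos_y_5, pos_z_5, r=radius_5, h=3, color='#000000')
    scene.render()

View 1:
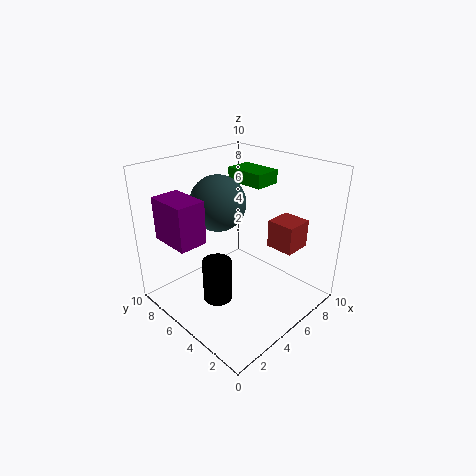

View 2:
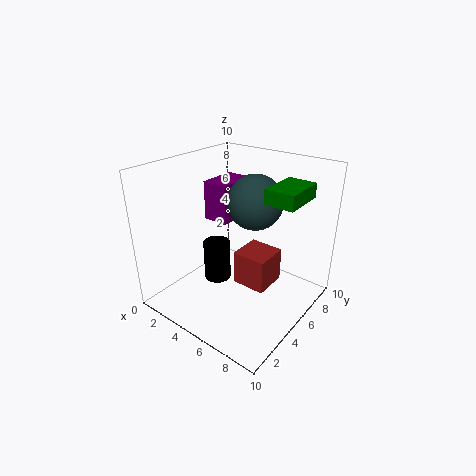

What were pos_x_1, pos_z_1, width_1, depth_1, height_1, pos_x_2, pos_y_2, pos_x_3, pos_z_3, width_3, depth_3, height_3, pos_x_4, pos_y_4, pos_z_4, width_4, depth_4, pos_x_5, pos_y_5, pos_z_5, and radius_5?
pos_x_1 = 7
pos_z_1 = 8
width_1 = 2
depth_1 = 3
height_1 = 1
pos_x_2 = 5
pos_y_2 = 7
pos_x_3 = 7
pos_z_3 = 4
width_3 = 2
depth_3 = 2
height_3 = 2
pos_x_4 = 1
pos_y_4 = 6
pos_z_4 = 5
width_4 = 2
depth_4 = 3
pos_x_5 = 3
pos_y_5 = 5
pos_z_5 = 1
radius_5 = 1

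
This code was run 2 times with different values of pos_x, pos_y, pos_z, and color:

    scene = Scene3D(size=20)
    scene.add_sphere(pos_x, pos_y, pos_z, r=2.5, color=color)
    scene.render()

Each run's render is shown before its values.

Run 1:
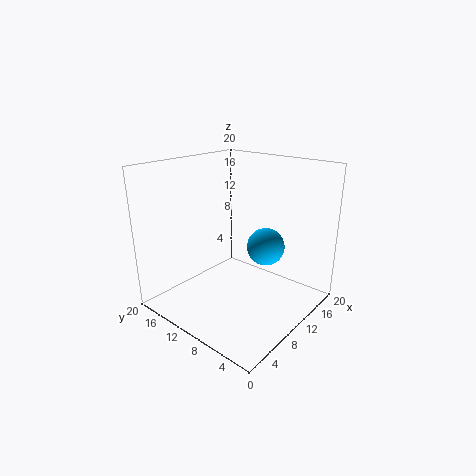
pos_x = 11
pos_y = 6
pos_z = 9.5
color = 'deepskyblue'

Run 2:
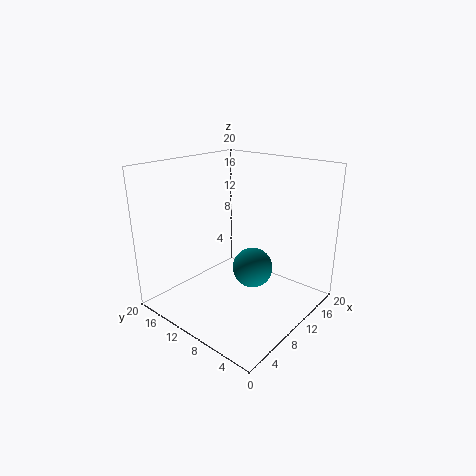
pos_x = 7.5
pos_y = 5.5
pos_z = 8
color = 'teal'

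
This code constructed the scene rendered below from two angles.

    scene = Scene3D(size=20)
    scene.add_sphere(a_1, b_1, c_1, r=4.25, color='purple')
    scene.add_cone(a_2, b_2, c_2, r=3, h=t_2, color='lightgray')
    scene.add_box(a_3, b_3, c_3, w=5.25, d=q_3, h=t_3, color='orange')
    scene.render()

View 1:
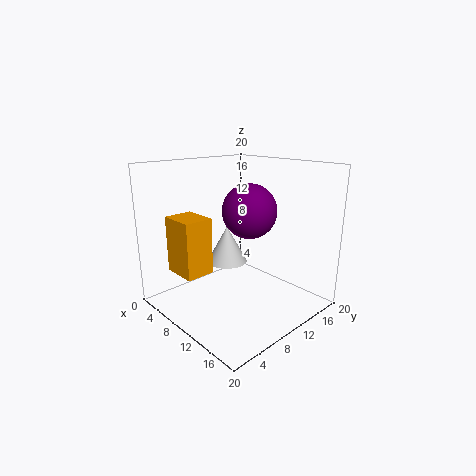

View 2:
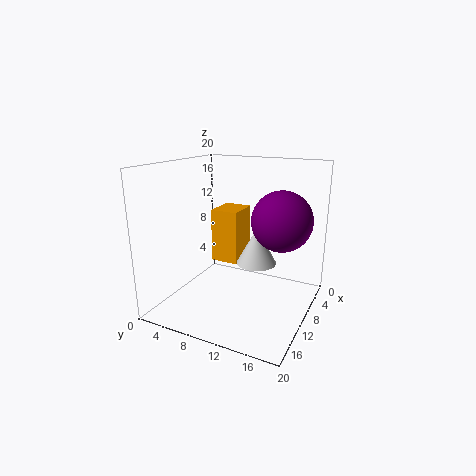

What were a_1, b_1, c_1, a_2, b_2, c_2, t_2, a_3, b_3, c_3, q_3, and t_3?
a_1 = 7; b_1 = 15.25; c_1 = 12.25; a_2 = 6.25; b_2 = 11.25; c_2 = 5; t_2 = 5.5; a_3 = 1.5; b_3 = 3.75; c_3 = 4.25; q_3 = 4.25; t_3 = 8.25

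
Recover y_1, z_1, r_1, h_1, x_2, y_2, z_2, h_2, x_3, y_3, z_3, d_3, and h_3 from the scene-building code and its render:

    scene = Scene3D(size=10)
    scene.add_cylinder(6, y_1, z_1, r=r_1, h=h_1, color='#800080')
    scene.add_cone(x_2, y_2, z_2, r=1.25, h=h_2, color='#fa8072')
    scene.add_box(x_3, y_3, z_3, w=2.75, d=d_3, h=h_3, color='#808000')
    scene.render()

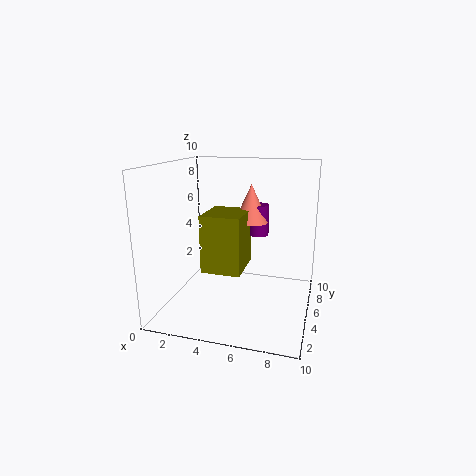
y_1 = 7
z_1 = 4.75
r_1 = 0.75
h_1 = 2.25
x_2 = 5.5
y_2 = 6.75
z_2 = 5.75
h_2 = 2.75
x_3 = 2.75
y_3 = 3.5
z_3 = 2.75
d_3 = 3.25
h_3 = 4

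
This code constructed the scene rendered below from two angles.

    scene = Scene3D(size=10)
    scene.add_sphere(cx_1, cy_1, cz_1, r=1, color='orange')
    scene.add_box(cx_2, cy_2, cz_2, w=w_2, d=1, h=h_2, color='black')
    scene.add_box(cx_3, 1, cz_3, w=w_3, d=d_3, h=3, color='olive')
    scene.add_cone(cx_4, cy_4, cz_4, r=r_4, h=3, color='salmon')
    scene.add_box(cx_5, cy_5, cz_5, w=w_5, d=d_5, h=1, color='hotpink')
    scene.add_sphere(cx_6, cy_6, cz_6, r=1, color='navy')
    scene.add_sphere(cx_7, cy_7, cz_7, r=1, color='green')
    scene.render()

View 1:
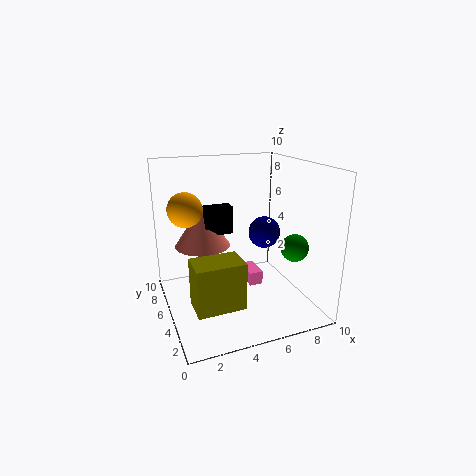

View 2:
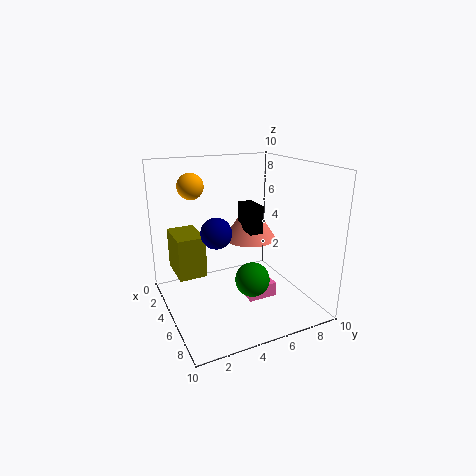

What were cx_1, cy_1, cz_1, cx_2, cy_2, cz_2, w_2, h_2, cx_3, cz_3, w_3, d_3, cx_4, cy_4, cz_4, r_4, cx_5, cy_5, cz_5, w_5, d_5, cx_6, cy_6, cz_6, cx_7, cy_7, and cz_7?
cx_1 = 1, cy_1 = 3, cz_1 = 8, cx_2 = 3, cy_2 = 6, cz_2 = 5, w_2 = 2, h_2 = 2, cx_3 = 1, cz_3 = 2, w_3 = 3, d_3 = 2, cx_4 = 3, cy_4 = 7, cz_4 = 4, r_4 = 2, cx_5 = 6, cy_5 = 5, cz_5 = 1, w_5 = 1, d_5 = 2, cx_6 = 6, cy_6 = 3, cz_6 = 6, cx_7 = 9, cy_7 = 4, cz_7 = 4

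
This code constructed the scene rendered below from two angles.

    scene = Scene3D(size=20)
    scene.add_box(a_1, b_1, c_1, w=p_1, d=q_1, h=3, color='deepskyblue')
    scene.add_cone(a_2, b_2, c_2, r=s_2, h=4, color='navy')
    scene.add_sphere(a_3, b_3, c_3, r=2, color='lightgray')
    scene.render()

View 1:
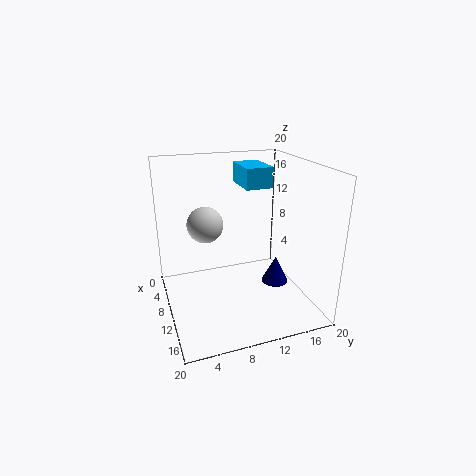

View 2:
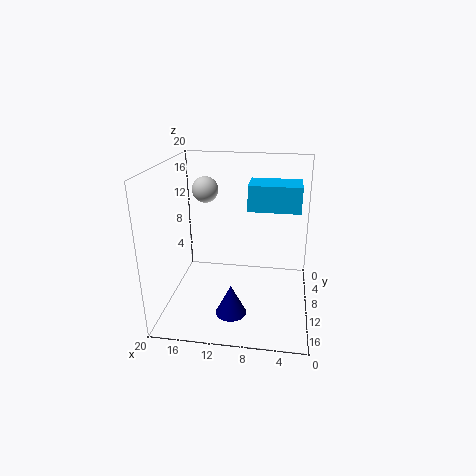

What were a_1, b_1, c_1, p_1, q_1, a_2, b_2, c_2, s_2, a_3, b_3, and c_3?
a_1 = 2, b_1 = 12, c_1 = 16, p_1 = 6, q_1 = 4, a_2 = 10, b_2 = 16, c_2 = 2, s_2 = 2, a_3 = 16, b_3 = 4, c_3 = 15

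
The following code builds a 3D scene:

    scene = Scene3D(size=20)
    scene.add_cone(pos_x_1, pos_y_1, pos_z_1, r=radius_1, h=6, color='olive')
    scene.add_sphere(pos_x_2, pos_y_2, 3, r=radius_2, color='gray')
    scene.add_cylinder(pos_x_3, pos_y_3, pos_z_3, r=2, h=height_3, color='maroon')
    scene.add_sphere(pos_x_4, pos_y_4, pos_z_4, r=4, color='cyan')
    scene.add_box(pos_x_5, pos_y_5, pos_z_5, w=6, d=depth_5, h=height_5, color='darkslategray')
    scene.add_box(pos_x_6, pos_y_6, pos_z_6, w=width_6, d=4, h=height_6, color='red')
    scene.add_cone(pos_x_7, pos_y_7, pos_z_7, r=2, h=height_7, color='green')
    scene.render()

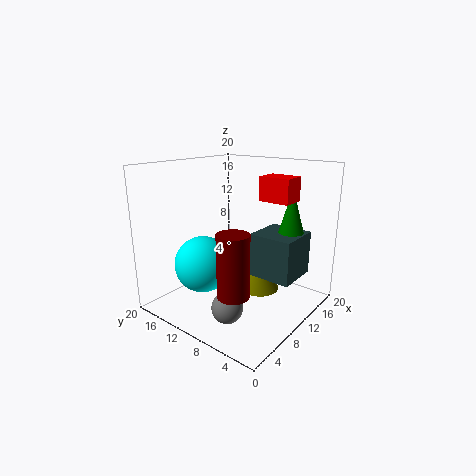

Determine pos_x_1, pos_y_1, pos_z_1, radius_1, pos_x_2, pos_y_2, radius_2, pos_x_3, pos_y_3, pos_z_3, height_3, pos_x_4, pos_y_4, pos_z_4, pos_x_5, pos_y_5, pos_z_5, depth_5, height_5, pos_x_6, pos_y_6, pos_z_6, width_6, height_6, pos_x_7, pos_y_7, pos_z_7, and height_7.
pos_x_1 = 14, pos_y_1 = 9, pos_z_1 = 1, radius_1 = 3, pos_x_2 = 4, pos_y_2 = 7, radius_2 = 2, pos_x_3 = 4, pos_y_3 = 6, pos_z_3 = 5, height_3 = 8, pos_x_4 = 7, pos_y_4 = 14, pos_z_4 = 6, pos_x_5 = 10, pos_y_5 = 2, pos_z_5 = 5, depth_5 = 6, height_5 = 6, pos_x_6 = 9, pos_y_6 = 2, pos_z_6 = 16, width_6 = 3, height_6 = 3, pos_x_7 = 14, pos_y_7 = 4, pos_z_7 = 10, height_7 = 7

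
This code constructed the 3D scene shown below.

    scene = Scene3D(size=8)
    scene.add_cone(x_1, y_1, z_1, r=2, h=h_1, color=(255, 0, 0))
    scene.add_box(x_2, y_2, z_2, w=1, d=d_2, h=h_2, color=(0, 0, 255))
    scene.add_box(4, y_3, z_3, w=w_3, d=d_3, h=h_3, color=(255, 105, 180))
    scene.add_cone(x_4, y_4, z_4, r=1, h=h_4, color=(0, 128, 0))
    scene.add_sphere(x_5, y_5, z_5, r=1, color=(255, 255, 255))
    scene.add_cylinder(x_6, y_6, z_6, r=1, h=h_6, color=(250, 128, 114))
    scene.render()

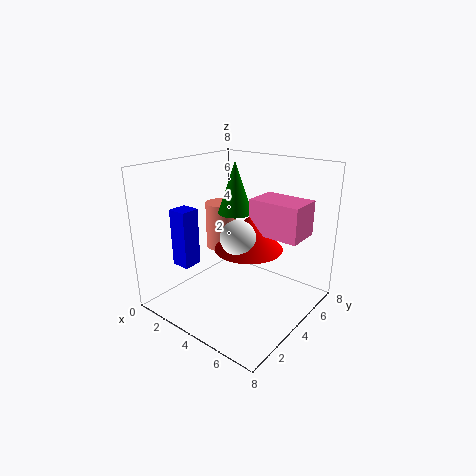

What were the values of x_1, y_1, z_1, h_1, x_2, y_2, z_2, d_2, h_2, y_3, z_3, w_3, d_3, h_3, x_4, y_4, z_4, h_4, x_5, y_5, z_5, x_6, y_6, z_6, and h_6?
x_1 = 4; y_1 = 5; z_1 = 3; h_1 = 2; x_2 = 2; y_2 = 1; z_2 = 3; d_2 = 1; h_2 = 3; y_3 = 5; z_3 = 4; w_3 = 3; d_3 = 2; h_3 = 2; x_4 = 3; y_4 = 5; z_4 = 5; h_4 = 3; x_5 = 4; y_5 = 4; z_5 = 4; x_6 = 1; y_6 = 6; z_6 = 2; h_6 = 3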